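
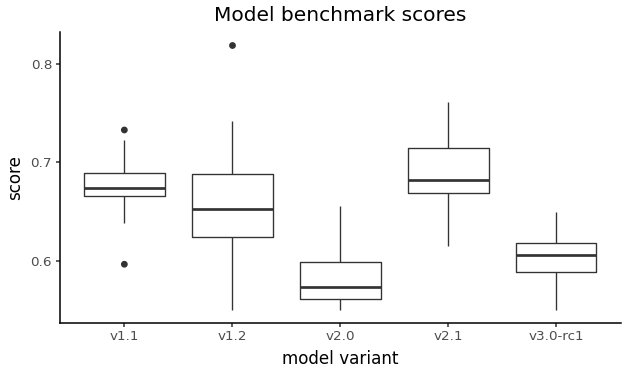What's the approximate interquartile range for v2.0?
≈ 0.04

Q3 ≈ 0.60, Q1 ≈ 0.56; IQR ≈ 0.04.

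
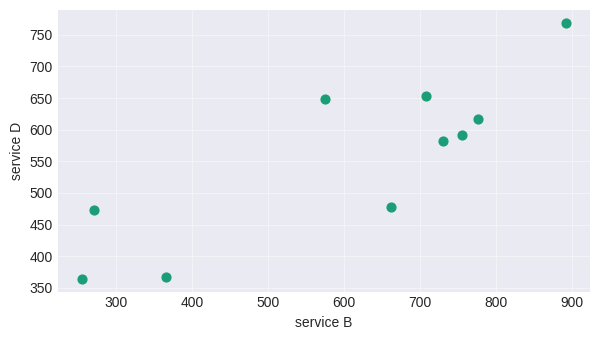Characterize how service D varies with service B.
positive, strong

Points are positively correlated; strong (|r| ≈ 0.8).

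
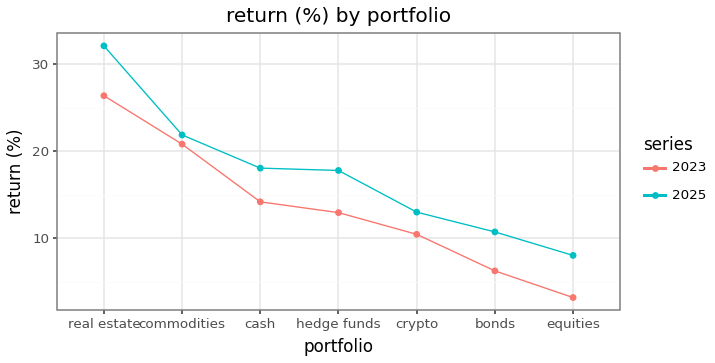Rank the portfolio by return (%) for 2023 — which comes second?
commodities

Top 3 for 2023: real estate ≈ 25, commodities ≈ 20, cash ≈ 15.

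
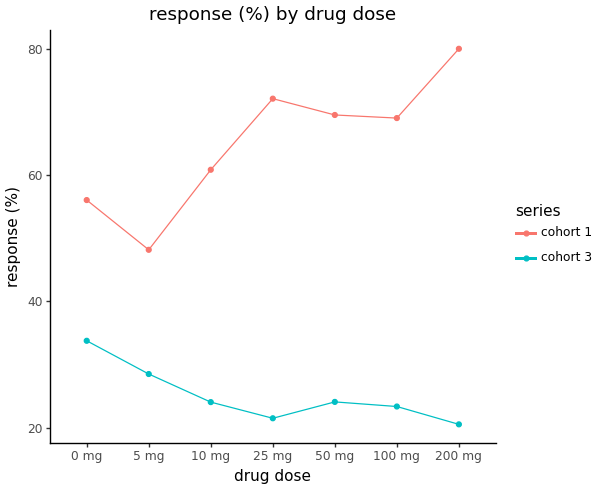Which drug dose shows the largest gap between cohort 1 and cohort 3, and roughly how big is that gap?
200 mg: cohort 1 ≈ 80, cohort 3 ≈ 20 → gap ≈ 60. Next-largest (25 mg) is only ≈ 50.

200 mg, ≈ 60 %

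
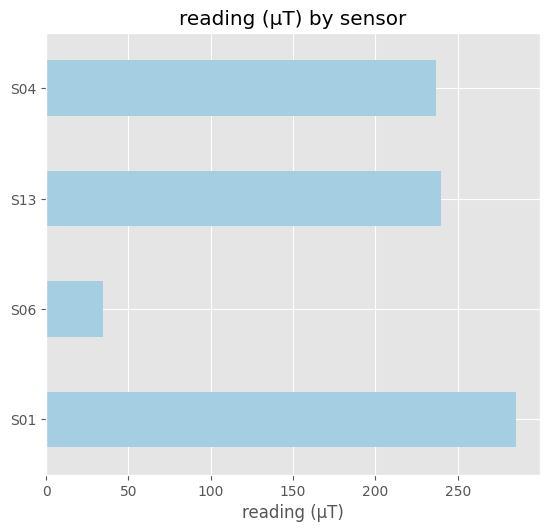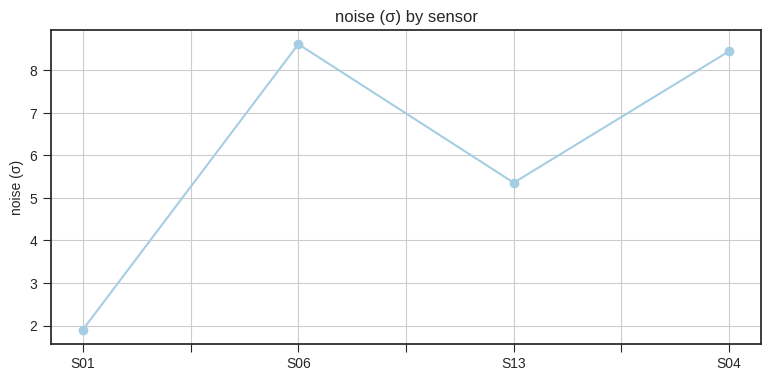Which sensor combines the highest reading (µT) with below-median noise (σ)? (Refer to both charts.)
Chart 2 median noise (σ) ≈ 7; below-median sensors: S01, S13. Among those, S01 has the highest reading (µT) (≈ 300).

S01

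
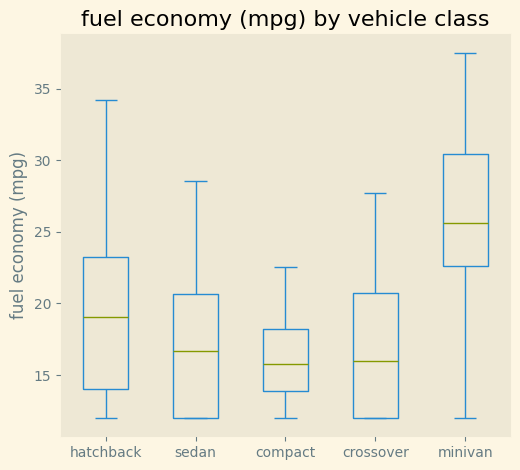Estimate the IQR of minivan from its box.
Q3 ≈ 30, Q1 ≈ 23; IQR ≈ 7.

≈ 7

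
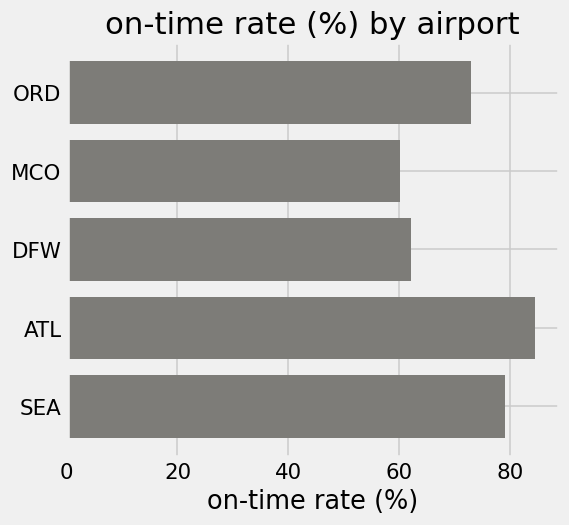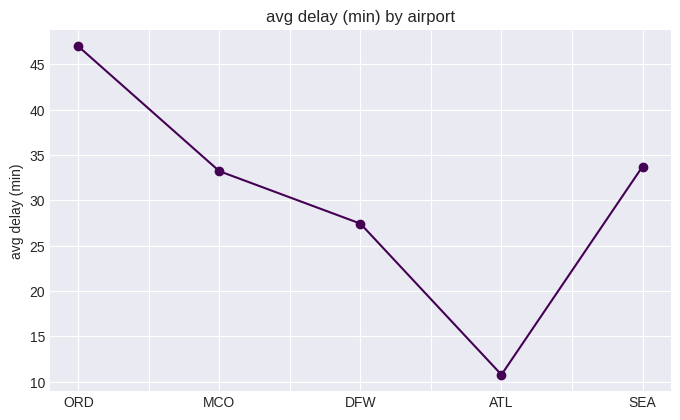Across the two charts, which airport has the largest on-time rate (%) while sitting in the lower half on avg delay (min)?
ATL

Chart 2 median avg delay (min) ≈ 35; below-median airports: DFW, ATL. Among those, ATL has the highest on-time rate (%) (≈ 80).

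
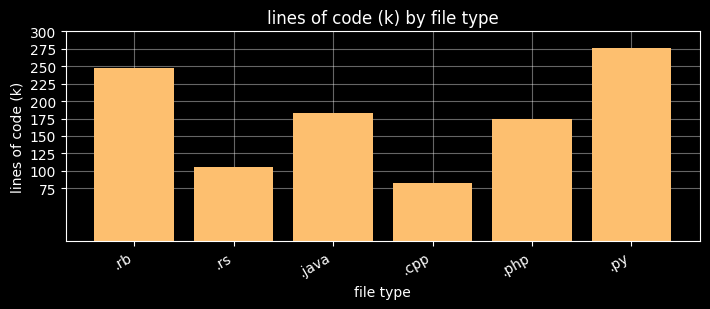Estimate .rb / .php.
.rb ≈ 250, .php ≈ 175; 250/175 ≈ 1.43.

≈ 1.43×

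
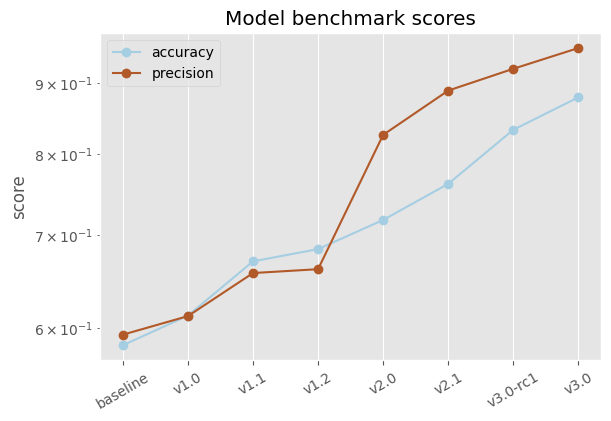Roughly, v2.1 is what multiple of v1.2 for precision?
≈ 1.38×

v2.1 ≈ 0.90, v1.2 ≈ 0.65; 0.90/0.65 ≈ 1.38.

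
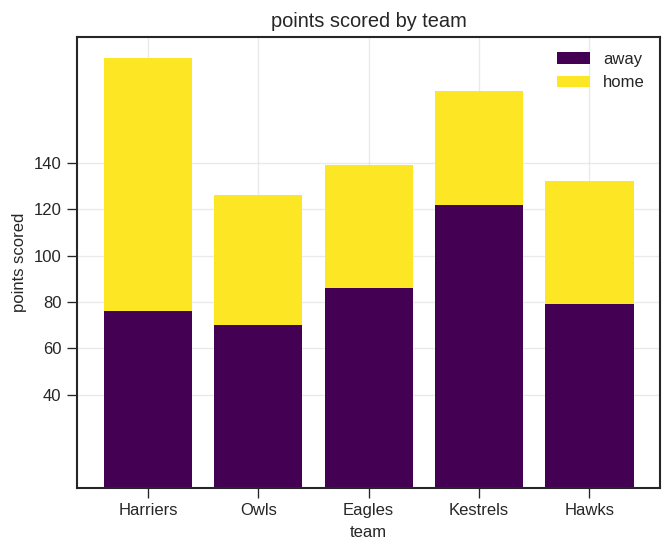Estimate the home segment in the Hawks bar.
home top ≈ 140, bottom ≈ 80; segment ≈ 60.

≈ 60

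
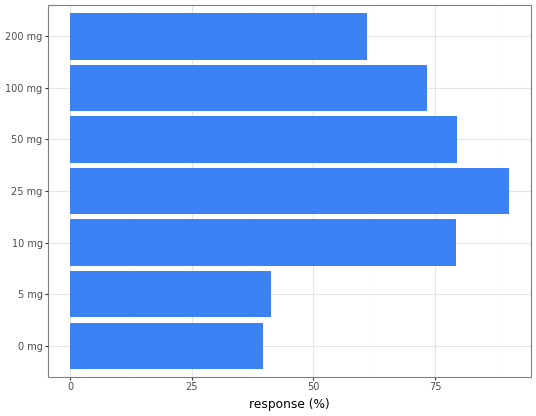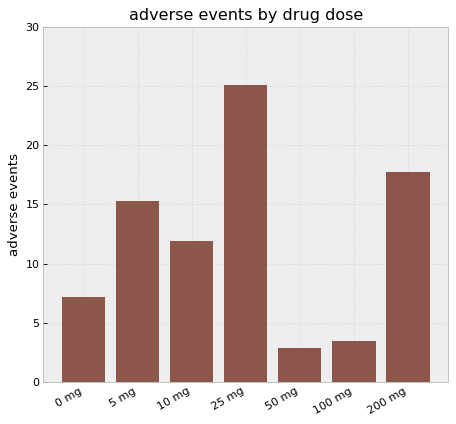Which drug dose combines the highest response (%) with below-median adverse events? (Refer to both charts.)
Chart 2 median adverse events ≈ 10; below-median drug doses: 0 mg, 50 mg, 100 mg. Among those, 50 mg has the highest response (%) (≈ 80).

50 mg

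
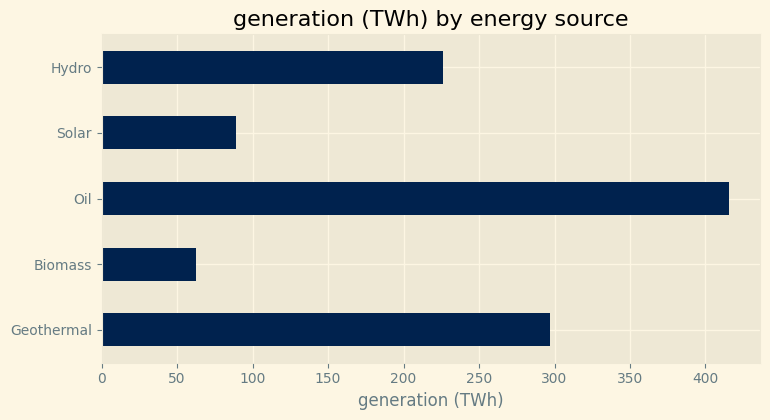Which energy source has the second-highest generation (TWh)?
Geothermal

Top 3: Oil ≈ 400, Geothermal ≈ 300, Hydro ≈ 250.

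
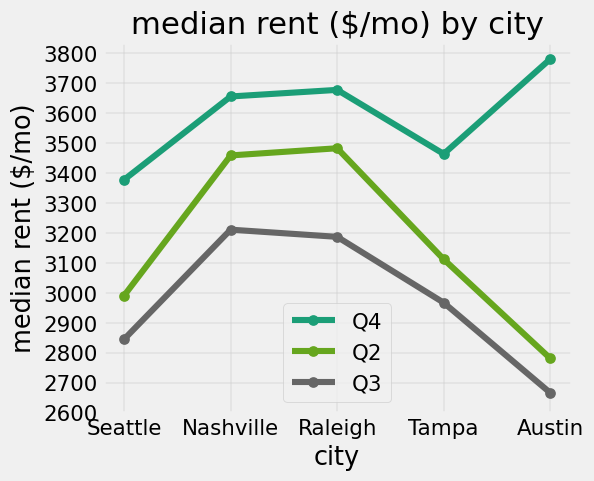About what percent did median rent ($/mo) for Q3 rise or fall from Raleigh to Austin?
≈ -15.6%

Raleigh ≈ 3200, Austin ≈ 2700; (2700 − 3200) / 3200 ≈ -15.6%.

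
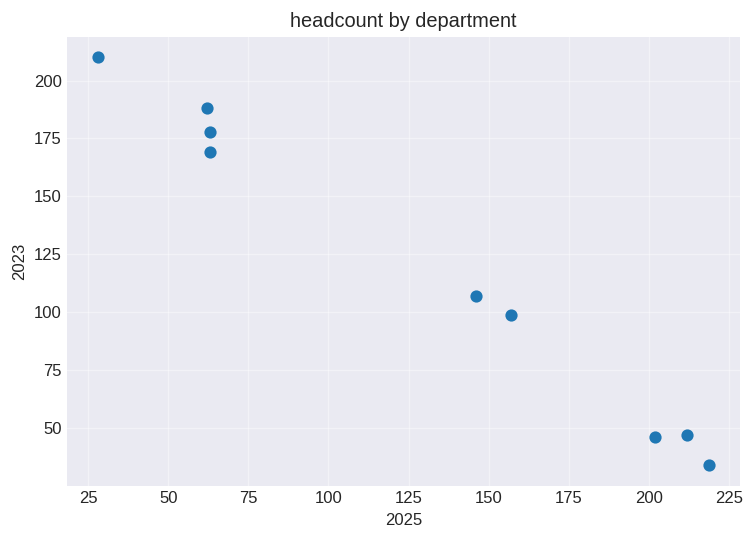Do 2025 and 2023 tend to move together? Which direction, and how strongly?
negative, strong

Points are negatively correlated; strong (|r| ≈ 1.0).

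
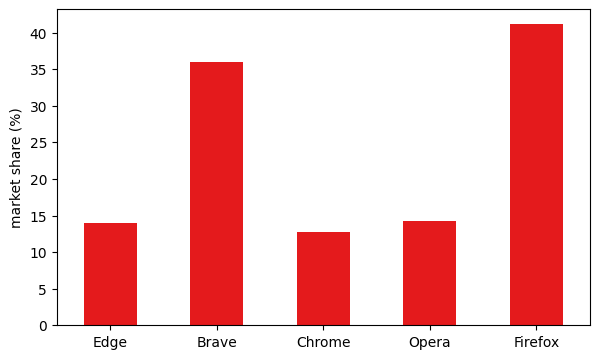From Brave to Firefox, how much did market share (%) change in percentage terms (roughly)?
≈ +14.3%

Brave ≈ 35, Firefox ≈ 40; (40 − 35) / 35 ≈ +14.3%.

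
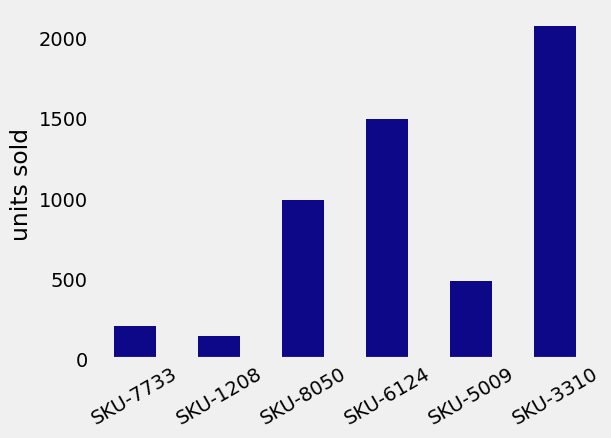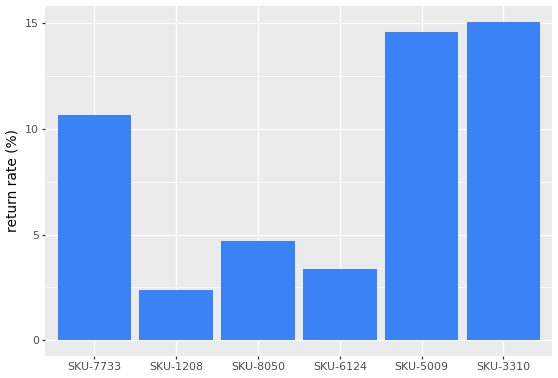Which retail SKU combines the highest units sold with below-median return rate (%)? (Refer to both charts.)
Chart 2 median return rate (%) ≈ 8; below-median retail SKUs: SKU-1208, SKU-8050, SKU-6124. Among those, SKU-6124 has the highest units sold (≈ 1400).

SKU-6124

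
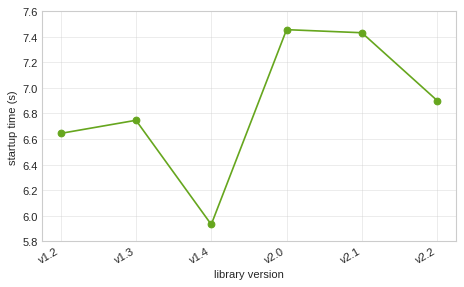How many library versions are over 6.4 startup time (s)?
5

Above 6.4: v1.2, v1.3, v2.0, v2.1, v2.2.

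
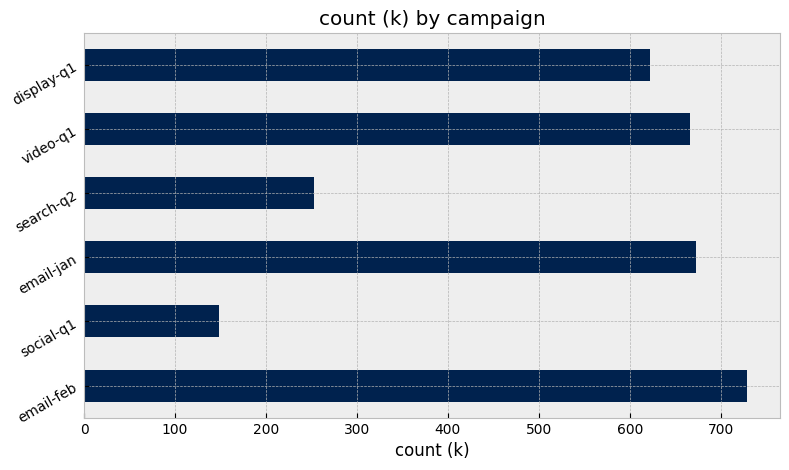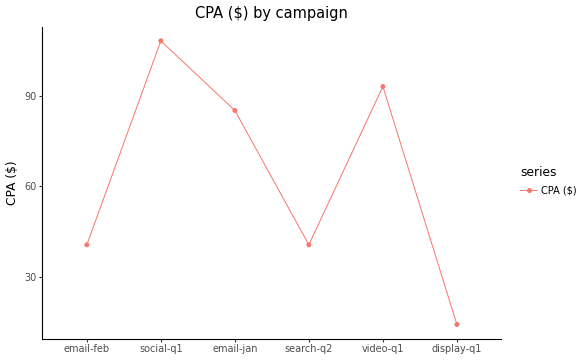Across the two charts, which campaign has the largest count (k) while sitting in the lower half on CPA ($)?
Chart 2 median CPA ($) ≈ 60; below-median campaigns: email-feb, search-q2, display-q1. Among those, email-feb has the highest count (k) (≈ 700).

email-feb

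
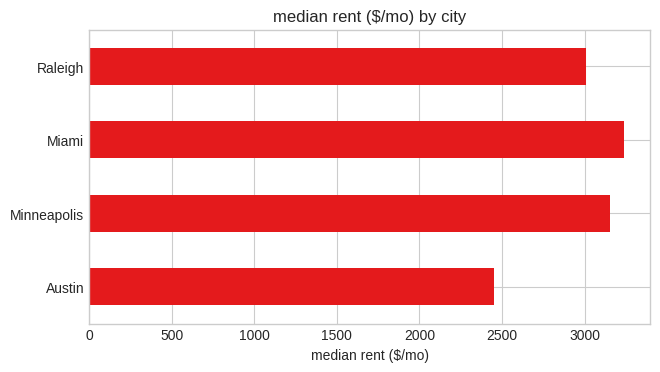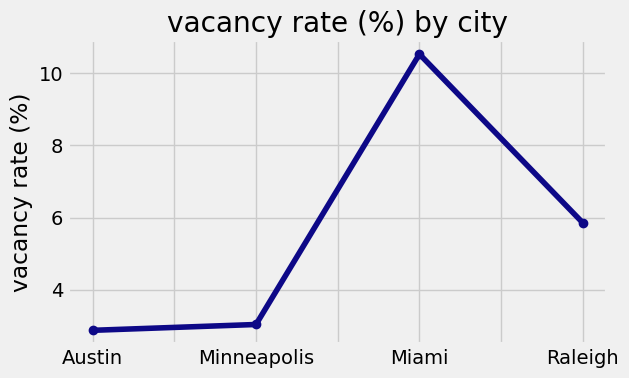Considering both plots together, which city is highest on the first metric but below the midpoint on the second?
Chart 2 median vacancy rate (%) ≈ 4; below-median cities: Austin, Minneapolis. Among those, Minneapolis has the highest median rent ($/mo) (≈ 3000).

Minneapolis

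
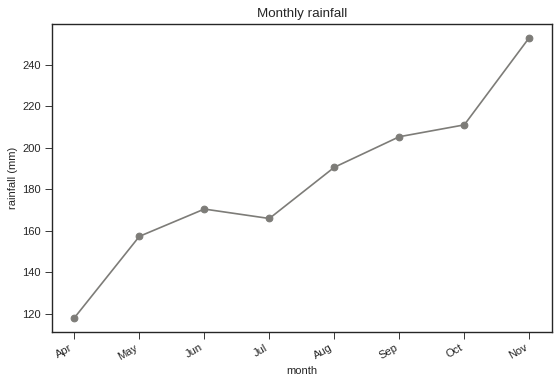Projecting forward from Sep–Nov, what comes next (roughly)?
≈ 290

Last three: 200, 220, 260 → slope ≈ 30/step → next ≈ 290.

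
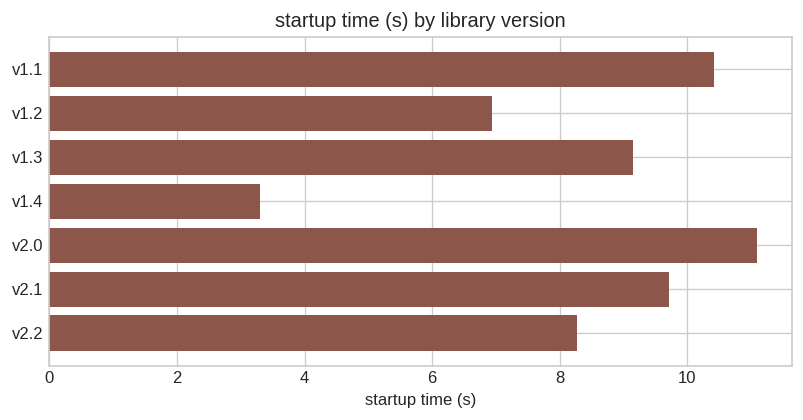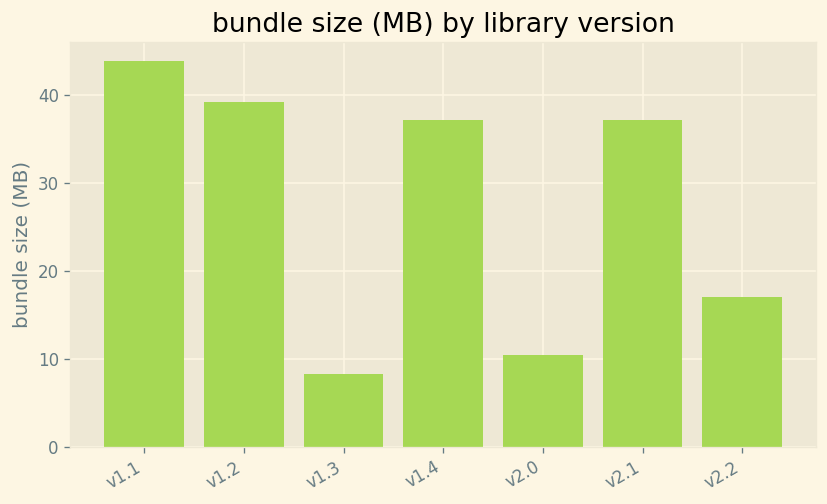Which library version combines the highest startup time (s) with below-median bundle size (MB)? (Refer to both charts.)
Chart 2 median bundle size (MB) ≈ 35; below-median library versions: v1.3, v2.0, v2.2. Among those, v2.0 has the highest startup time (s) (≈ 12).

v2.0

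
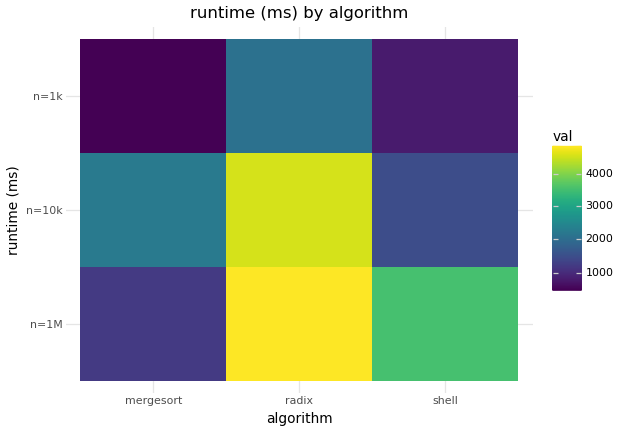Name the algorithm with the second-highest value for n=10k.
Top 3 for n=10k: radix ≈ 4500, mergesort ≈ 2000, shell ≈ 1500.

mergesort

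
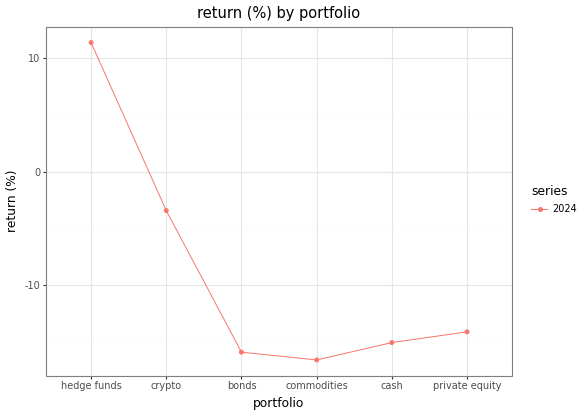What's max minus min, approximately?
≈ 25

Max hedge funds ≈ 10, min commodities ≈ -15; range ≈ 25.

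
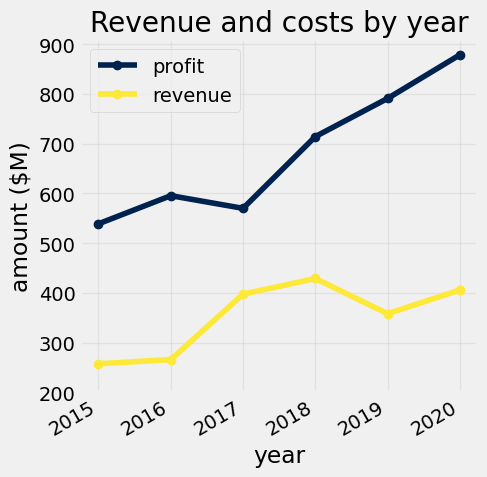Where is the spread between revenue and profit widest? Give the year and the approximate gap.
2020: revenue ≈ 400, profit ≈ 900 → gap ≈ 500. Next-largest (2019) is only ≈ 400.

2020, ≈ 500 $M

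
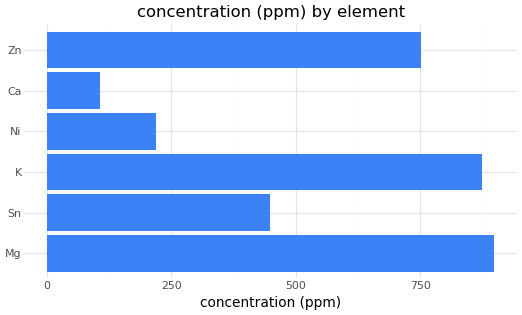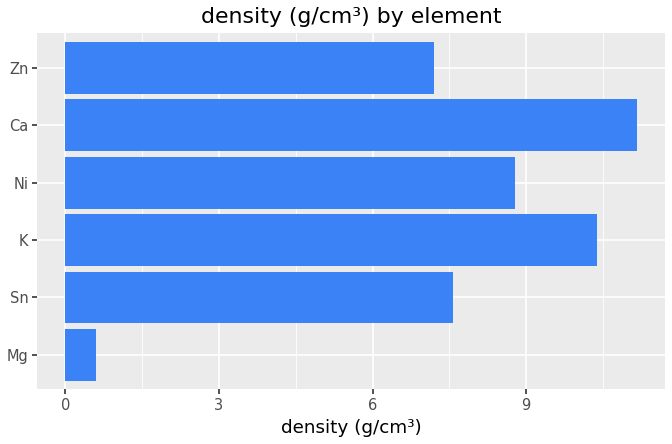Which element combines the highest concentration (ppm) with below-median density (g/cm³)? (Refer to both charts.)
Mg

Chart 2 median density (g/cm³) ≈ 8; below-median elements: Mg, Sn, Zn. Among those, Mg has the highest concentration (ppm) (≈ 900).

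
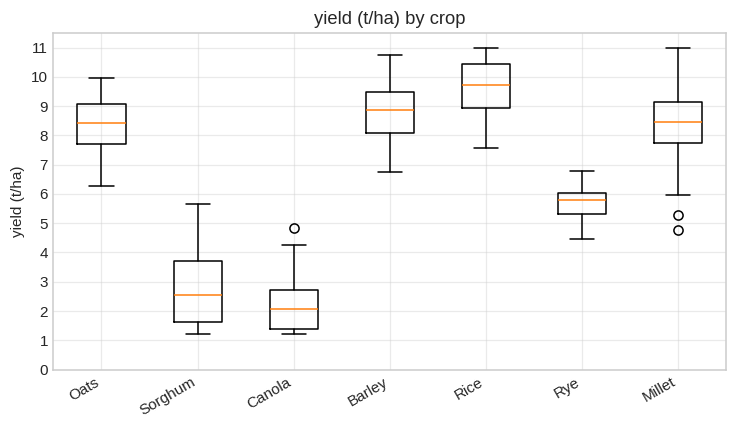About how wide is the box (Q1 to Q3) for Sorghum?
≈ 2

Q3 ≈ 4, Q1 ≈ 2; IQR ≈ 2.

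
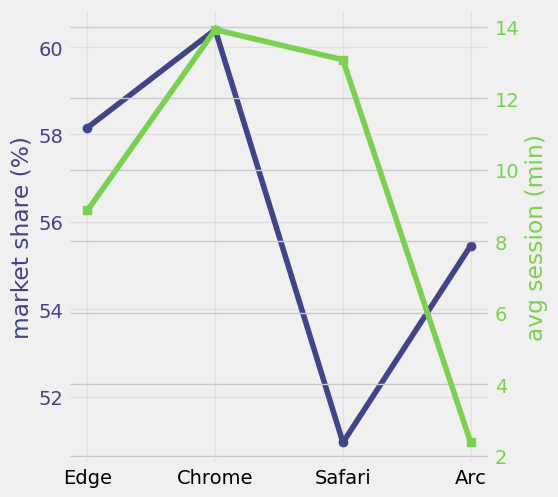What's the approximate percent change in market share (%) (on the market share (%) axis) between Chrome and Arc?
Chrome ≈ 60, Arc ≈ 55; (55 − 60) / 60 ≈ -8.3%.

≈ -8.3%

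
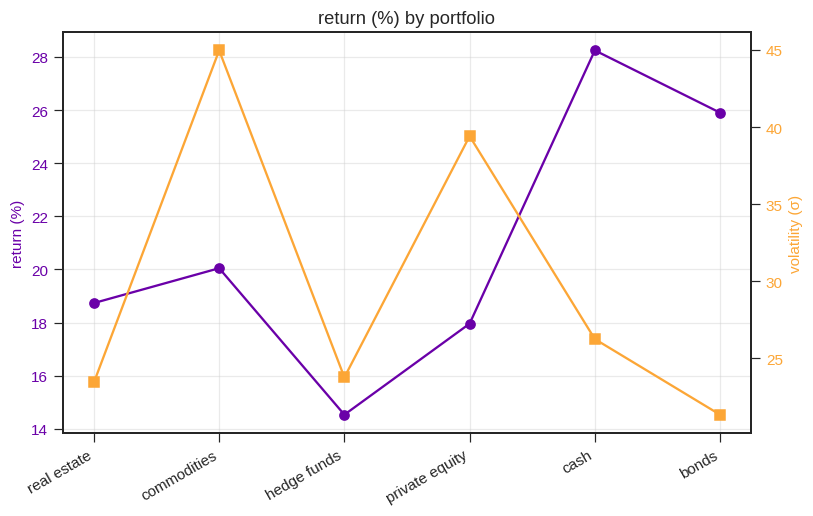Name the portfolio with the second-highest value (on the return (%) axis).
Top 3 (on the return (%) axis): cash ≈ 28, bonds ≈ 26, commodities ≈ 20.

bonds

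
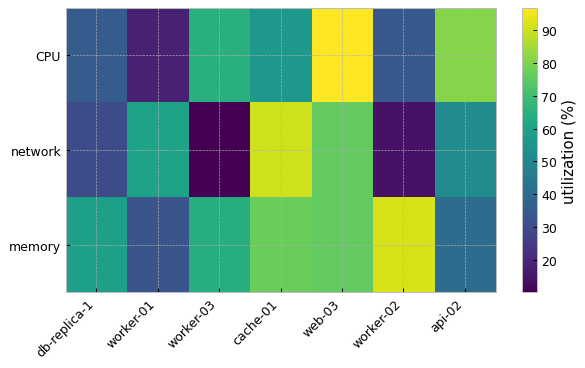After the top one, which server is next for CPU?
Top 3 for CPU: web-03 ≈ 100, api-02 ≈ 80, worker-03 ≈ 70.

api-02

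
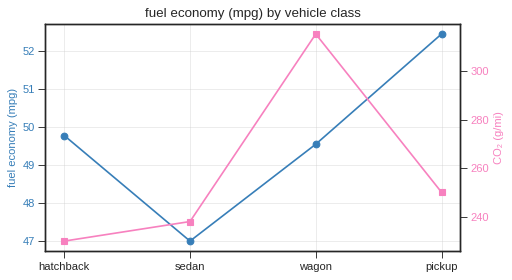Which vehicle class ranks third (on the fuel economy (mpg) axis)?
wagon

Top 4 (on the fuel economy (mpg) axis): pickup ≈ 52.5, hatchback ≈ 50.0, wagon ≈ 49.5, sedan ≈ 47.0.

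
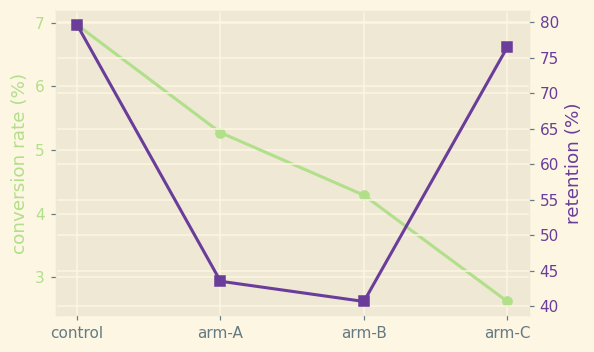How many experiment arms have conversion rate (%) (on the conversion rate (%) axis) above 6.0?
1

Above 6.0: control.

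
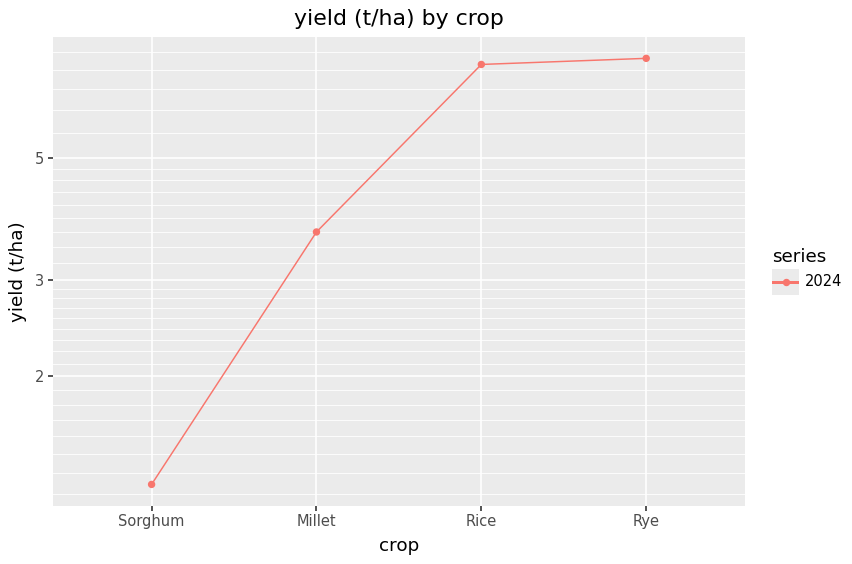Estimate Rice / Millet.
≈ 1.75×

Rice ≈ 7, Millet ≈ 4; 7/4 ≈ 1.75.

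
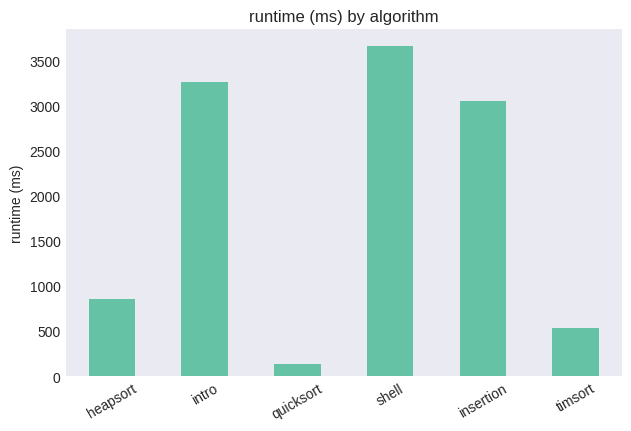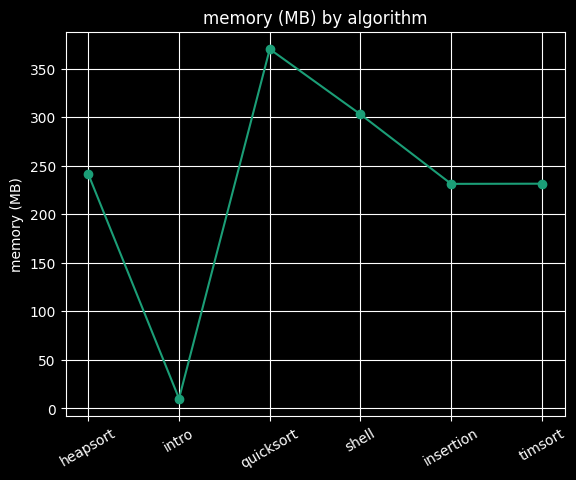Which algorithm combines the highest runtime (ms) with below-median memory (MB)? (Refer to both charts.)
intro

Chart 2 median memory (MB) ≈ 250; below-median algorithms: intro, insertion, timsort. Among those, intro has the highest runtime (ms) (≈ 3500).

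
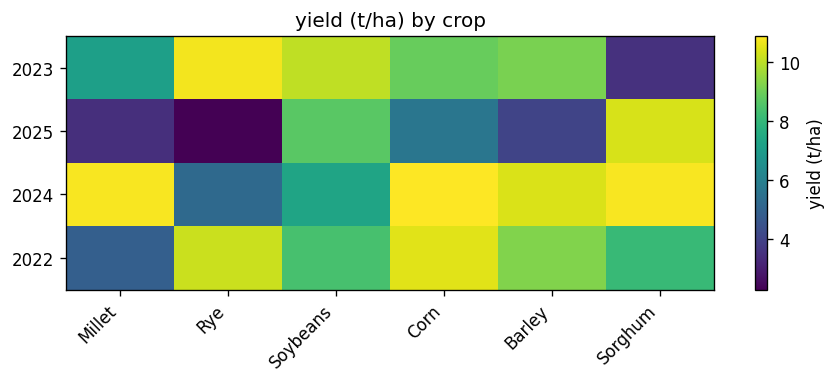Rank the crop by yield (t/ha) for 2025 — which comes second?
Soybeans

Top 3 for 2025: Sorghum ≈ 10, Soybeans ≈ 9, Corn ≈ 6.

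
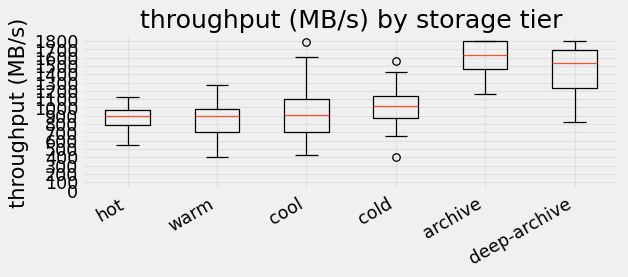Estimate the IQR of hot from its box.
≈ 200

Q3 ≈ 1000, Q1 ≈ 800; IQR ≈ 200.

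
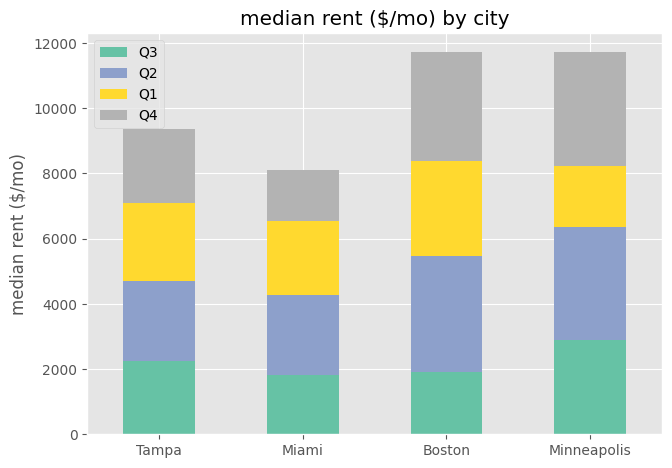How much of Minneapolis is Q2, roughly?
≈ 3000

Q2 top ≈ 6000, bottom ≈ 3000; segment ≈ 3000.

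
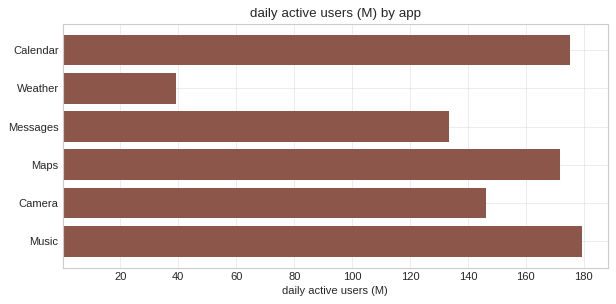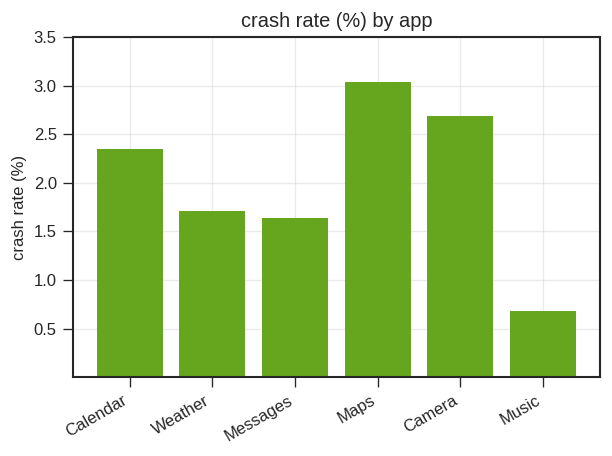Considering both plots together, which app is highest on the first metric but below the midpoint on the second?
Music

Chart 2 median crash rate (%) ≈ 2; below-median apps: Weather, Messages, Music. Among those, Music has the highest daily active users (M) (≈ 180).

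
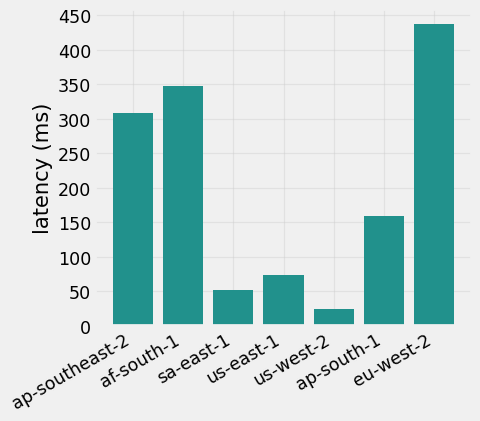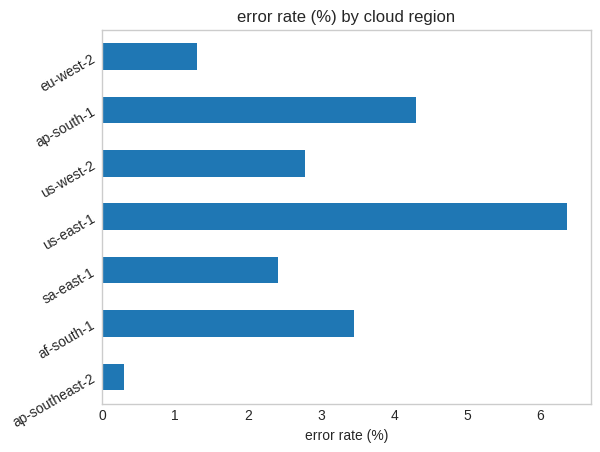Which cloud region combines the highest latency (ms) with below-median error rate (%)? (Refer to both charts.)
eu-west-2

Chart 2 median error rate (%) ≈ 3; below-median cloud regions: ap-southeast-2, sa-east-1, eu-west-2. Among those, eu-west-2 has the highest latency (ms) (≈ 450).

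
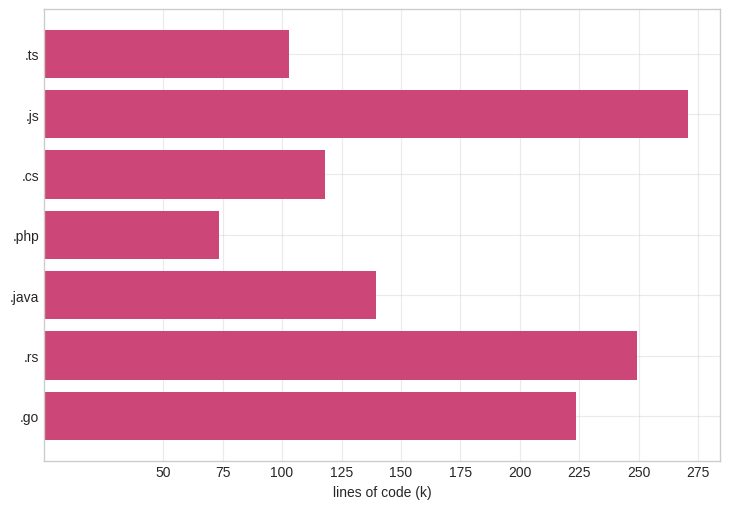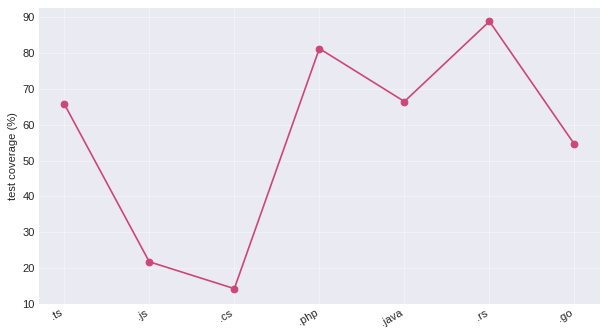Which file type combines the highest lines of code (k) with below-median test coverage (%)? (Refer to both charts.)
.js

Chart 2 median test coverage (%) ≈ 70; below-median file types: .js, .cs, .go. Among those, .js has the highest lines of code (k) (≈ 275).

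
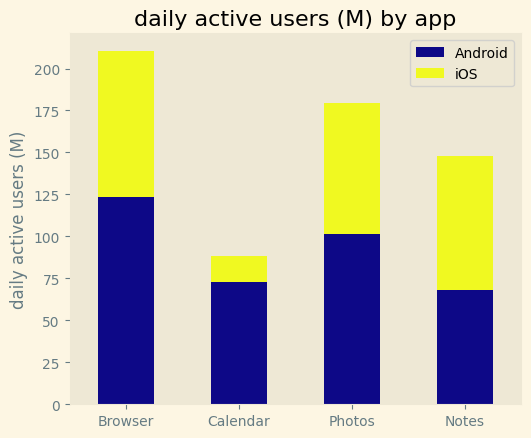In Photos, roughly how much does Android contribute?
Android top ≈ 100, bottom ≈ 0; segment ≈ 100.

≈ 100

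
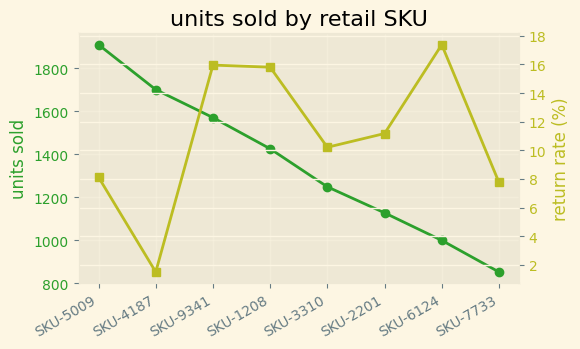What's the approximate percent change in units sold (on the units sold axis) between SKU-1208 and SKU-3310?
SKU-1208 ≈ 1400, SKU-3310 ≈ 1200; (1200 − 1400) / 1400 ≈ -14.3%.

≈ -14.3%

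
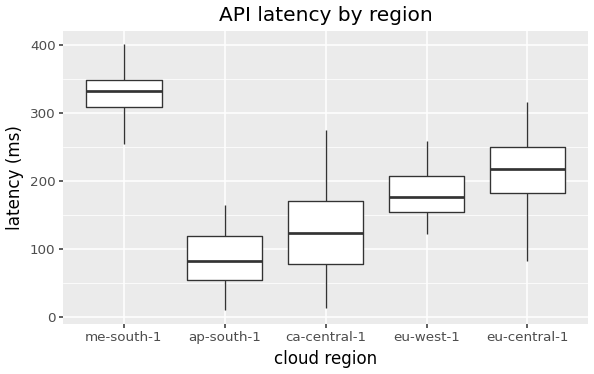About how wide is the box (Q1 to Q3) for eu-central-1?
≈ 75

Q3 ≈ 250, Q1 ≈ 175; IQR ≈ 75.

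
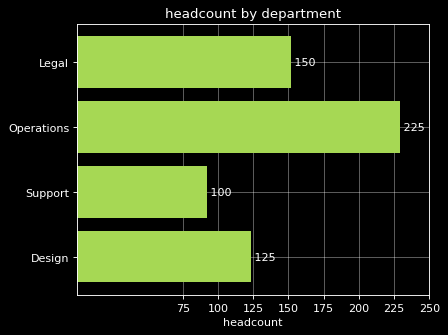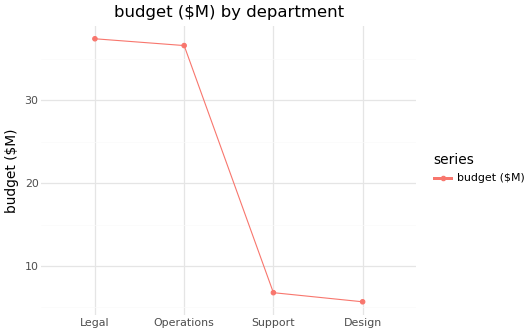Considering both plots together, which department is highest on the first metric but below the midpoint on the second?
Chart 2 median budget ($M) ≈ 20; below-median departments: Support, Design. Among those, Design has the highest headcount (≈ 125).

Design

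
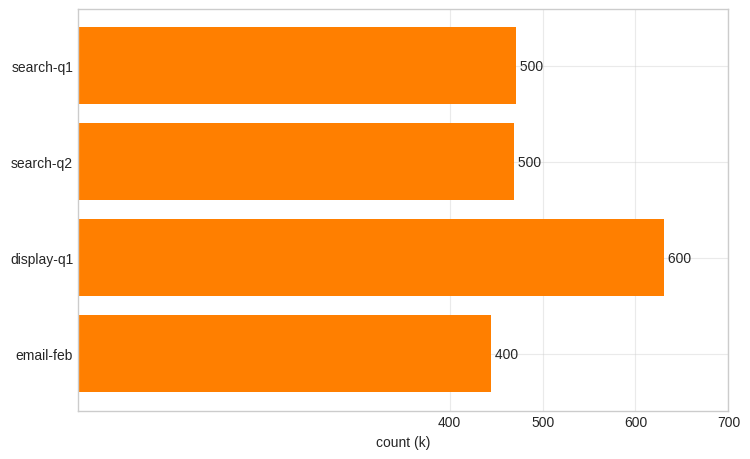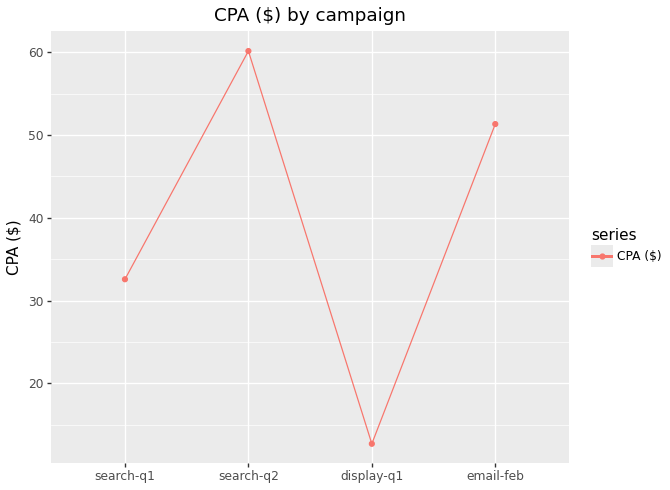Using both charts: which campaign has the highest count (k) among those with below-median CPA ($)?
Chart 2 median CPA ($) ≈ 40; below-median campaigns: search-q1, display-q1. Among those, display-q1 has the highest count (k) (≈ 600).

display-q1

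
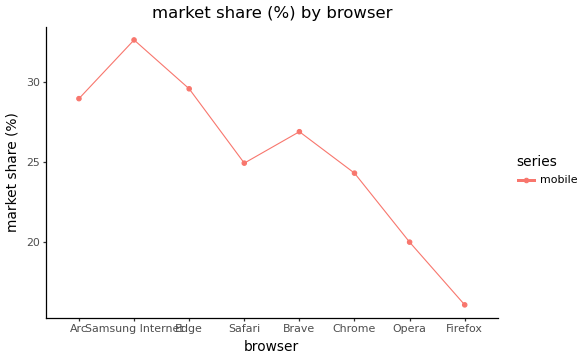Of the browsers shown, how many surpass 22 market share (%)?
Above 22: Arc, Samsung Internet, Edge, Safari, Brave, Chrome.

6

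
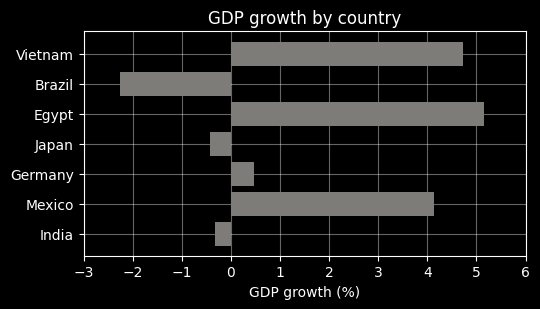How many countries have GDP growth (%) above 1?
3

Above 1: Vietnam, Egypt, Mexico.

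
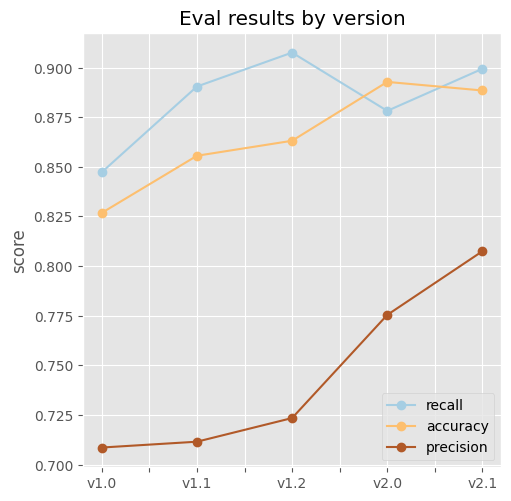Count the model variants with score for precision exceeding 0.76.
2

Above 0.76: v2.0, v2.1.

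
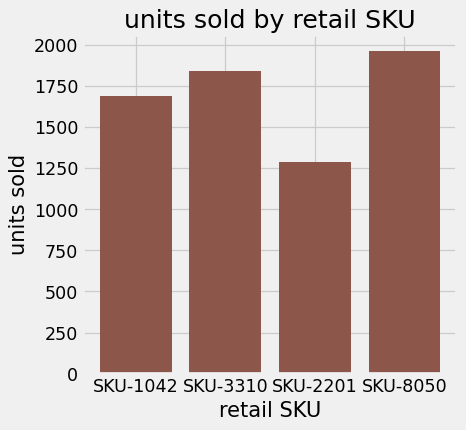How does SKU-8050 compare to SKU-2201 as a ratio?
SKU-8050 ≈ 2000, SKU-2201 ≈ 1200; 2000/1200 ≈ 1.67.

≈ 1.67×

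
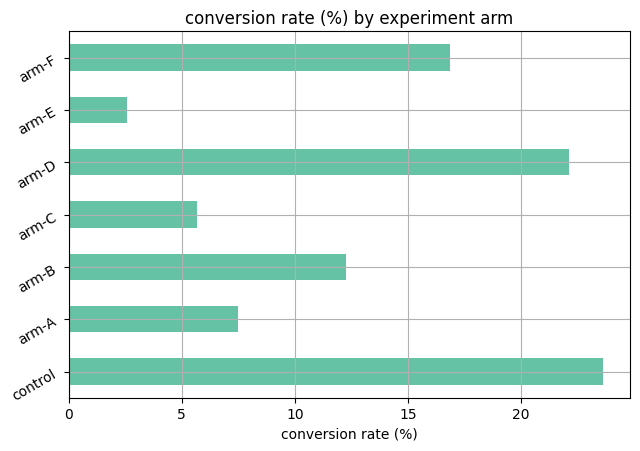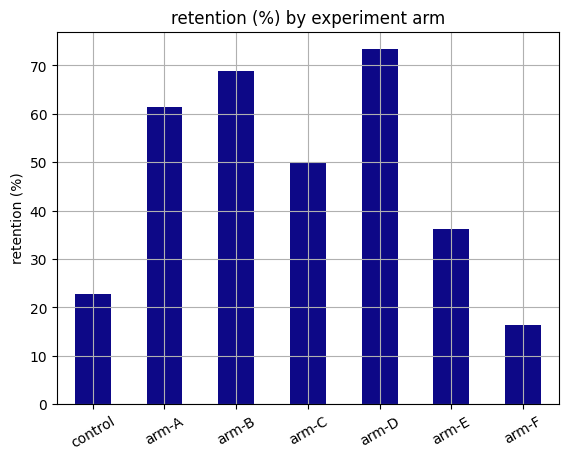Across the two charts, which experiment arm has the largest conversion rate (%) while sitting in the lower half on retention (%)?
Chart 2 median retention (%) ≈ 50; below-median experiment arms: control, arm-E, arm-F. Among those, control has the highest conversion rate (%) (≈ 25).

control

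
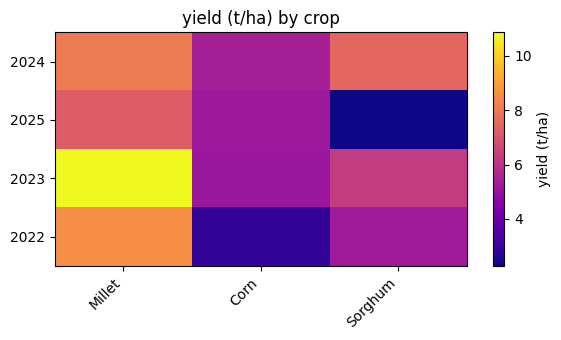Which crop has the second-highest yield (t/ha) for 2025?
Corn

Top 3 for 2025: Millet ≈ 7, Corn ≈ 5, Sorghum ≈ 2.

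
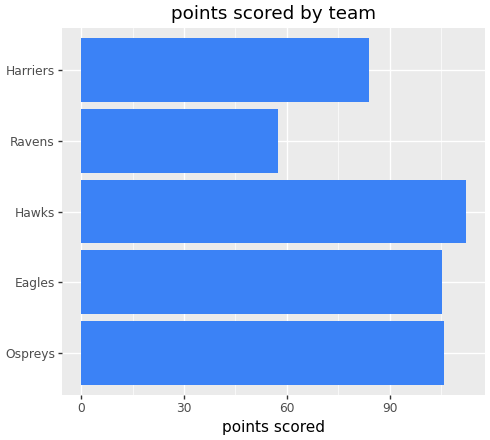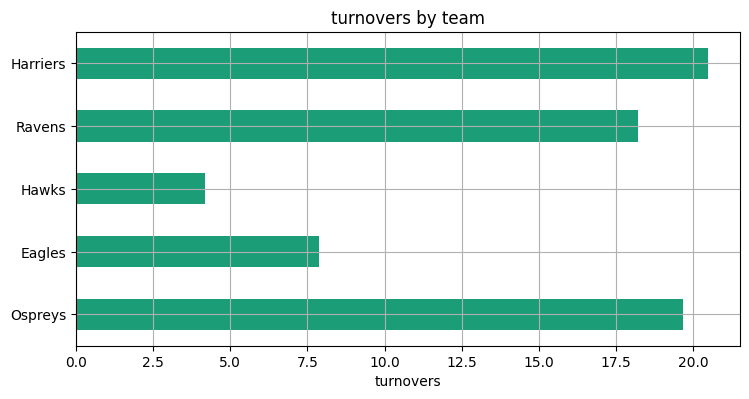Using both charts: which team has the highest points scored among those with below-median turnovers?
Chart 2 median turnovers ≈ 18; below-median teams: Eagles, Hawks. Among those, Hawks has the highest points scored (≈ 120).

Hawks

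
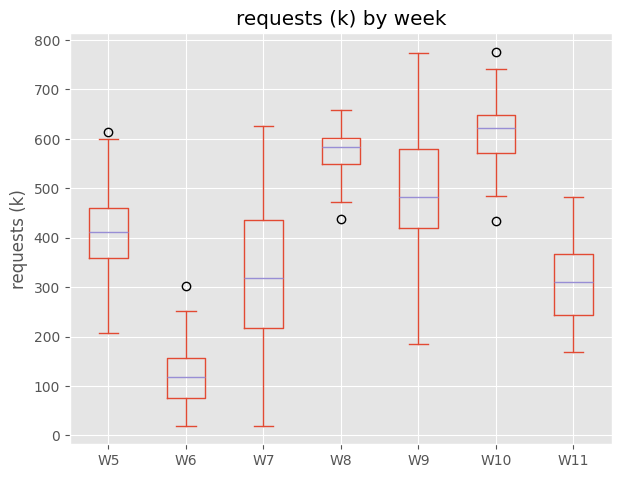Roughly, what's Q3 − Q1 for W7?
≈ 250

Q3 ≈ 450, Q1 ≈ 200; IQR ≈ 250.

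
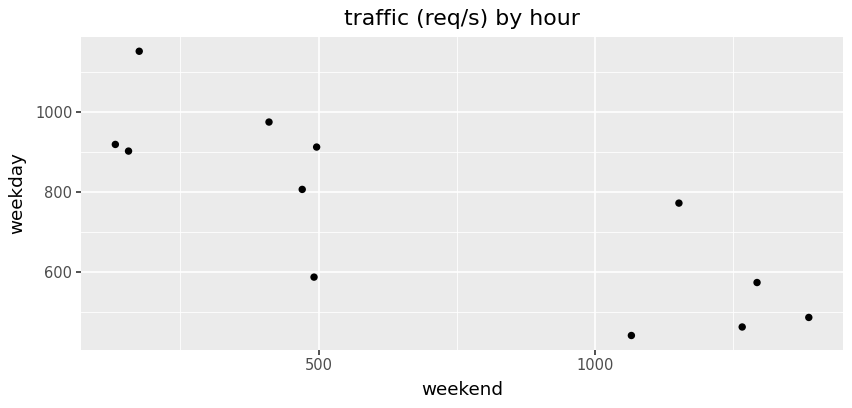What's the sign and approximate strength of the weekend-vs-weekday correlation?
Points are negatively correlated; strong (|r| ≈ 0.8).

negative, strong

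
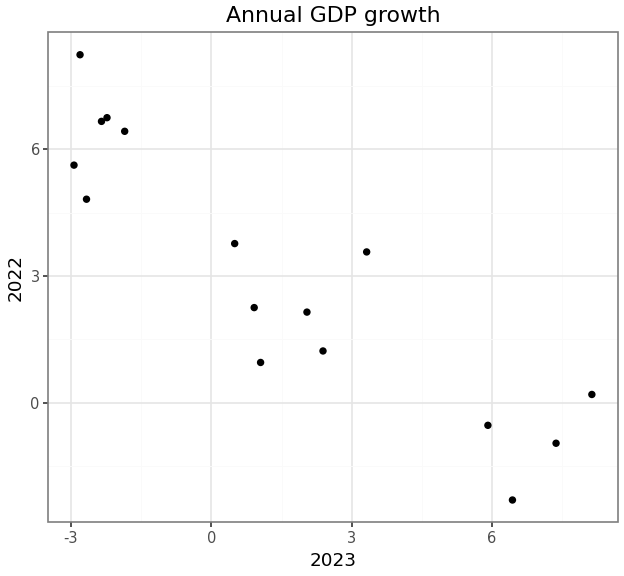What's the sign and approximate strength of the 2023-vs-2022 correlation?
negative, strong

Points are negatively correlated; strong (|r| ≈ 0.9).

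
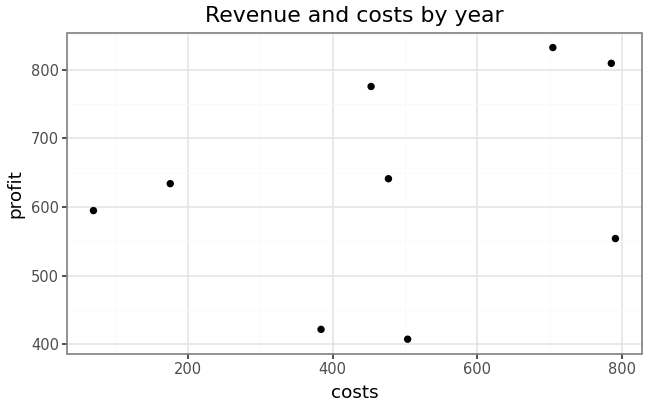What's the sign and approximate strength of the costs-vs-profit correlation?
positive, weak

Points are positively correlated; weak (|r| ≈ 0.3).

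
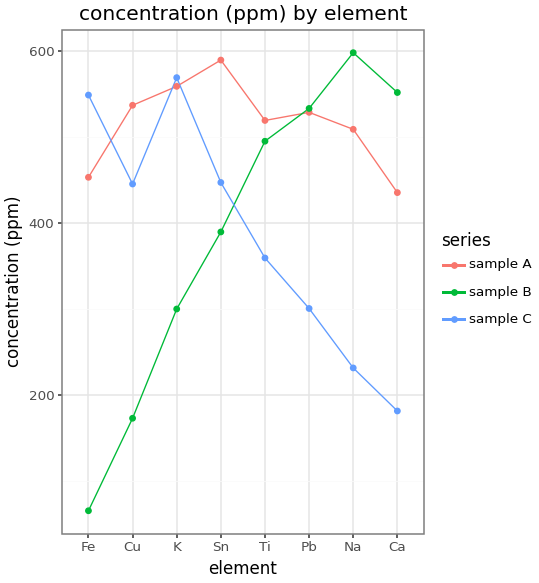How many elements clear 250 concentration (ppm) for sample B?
Above 250: K, Sn, Ti, Pb, Na, Ca.

6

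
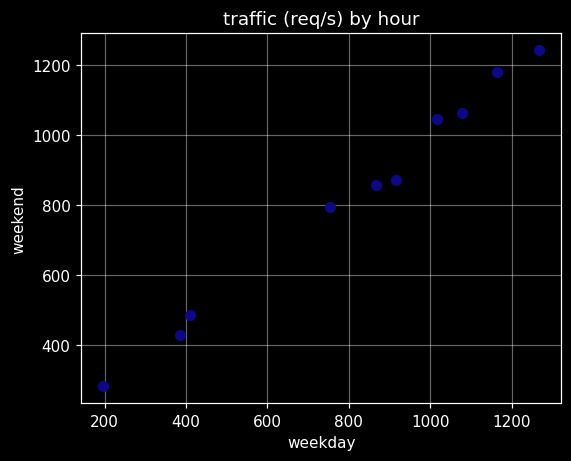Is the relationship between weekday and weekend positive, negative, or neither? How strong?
positive, strong

Points are positively correlated; strong (|r| ≈ 1.0).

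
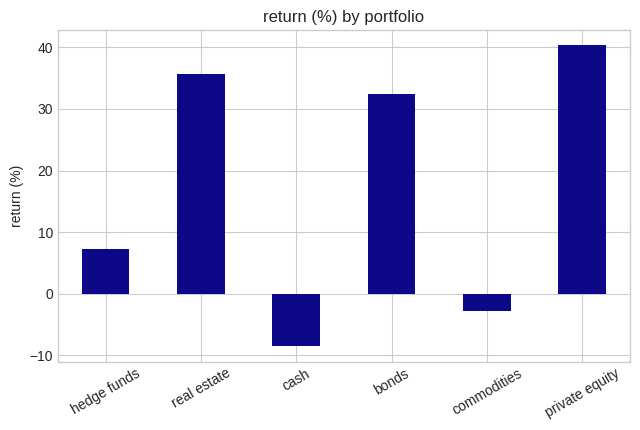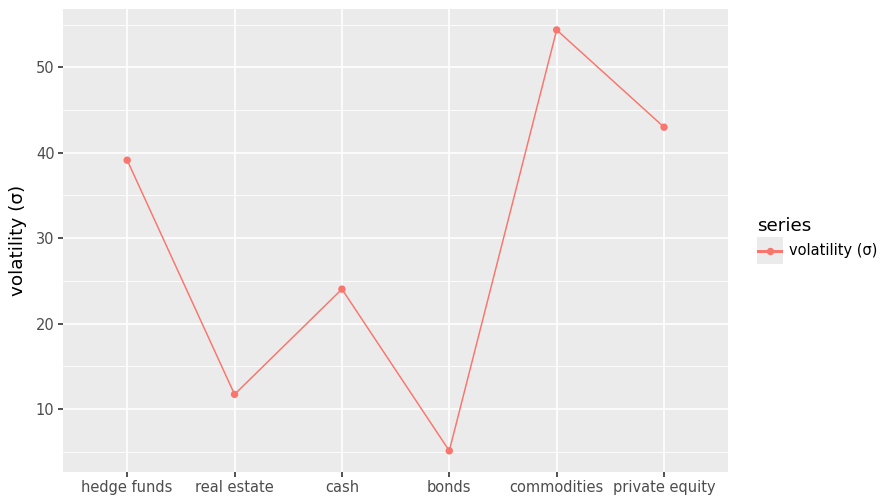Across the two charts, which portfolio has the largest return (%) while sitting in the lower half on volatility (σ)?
real estate

Chart 2 median volatility (σ) ≈ 30; below-median portfolios: real estate, cash, bonds. Among those, real estate has the highest return (%) (≈ 35).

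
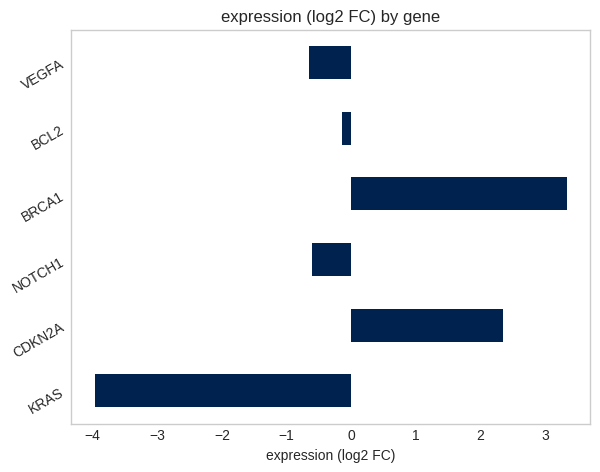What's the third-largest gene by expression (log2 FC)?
BCL2

Top 4: BRCA1 ≈ 3, CDKN2A ≈ 2, BCL2 ≈ 0, NOTCH1 ≈ -1.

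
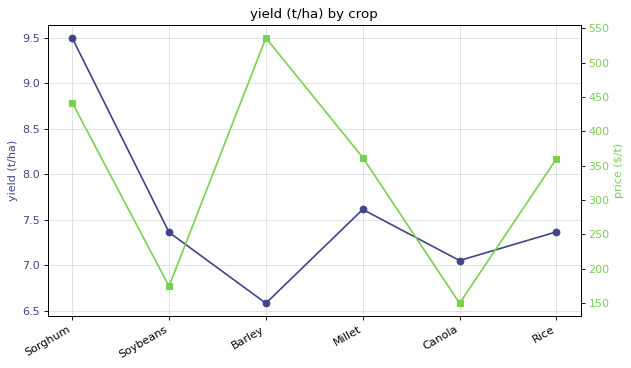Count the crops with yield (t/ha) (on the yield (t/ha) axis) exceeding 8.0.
Above 8.0: Sorghum.

1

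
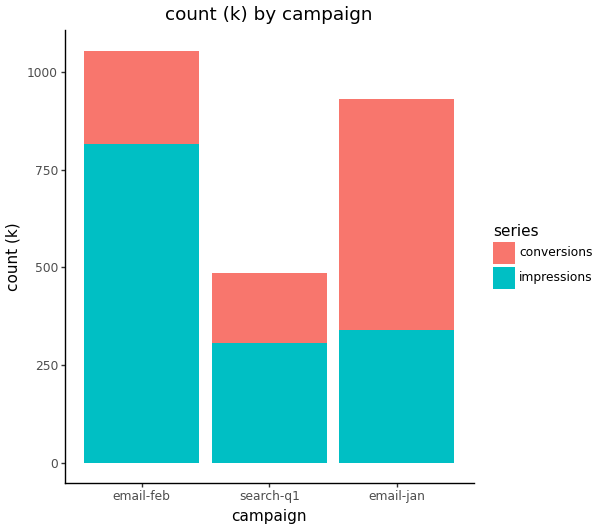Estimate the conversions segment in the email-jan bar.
≈ 600

conversions top ≈ 900, bottom ≈ 300; segment ≈ 600.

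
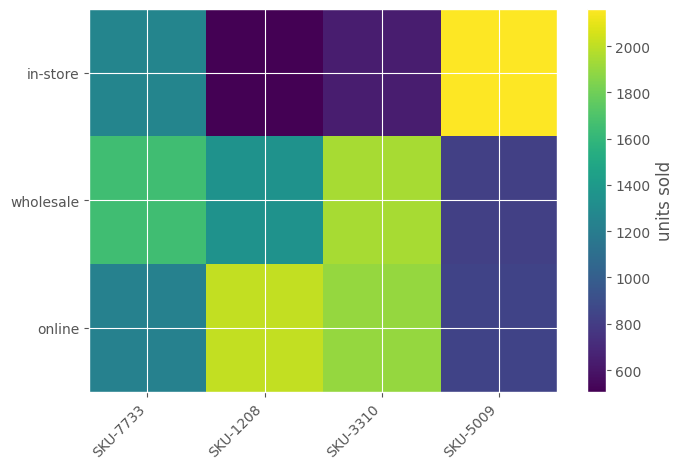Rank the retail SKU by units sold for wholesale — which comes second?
Top 3 for wholesale: SKU-3310 ≈ 2000, SKU-7733 ≈ 1600, SKU-1208 ≈ 1400.

SKU-7733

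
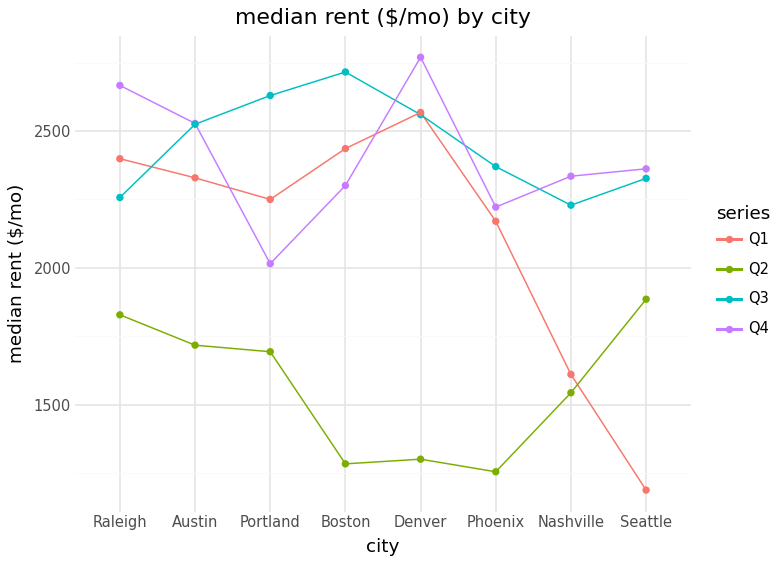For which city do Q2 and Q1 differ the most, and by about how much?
Denver: Q2 ≈ 1200, Q1 ≈ 2600 → gap ≈ 1400. Next-largest (Boston) is only ≈ 1200.

Denver, ≈ 1400 $/mo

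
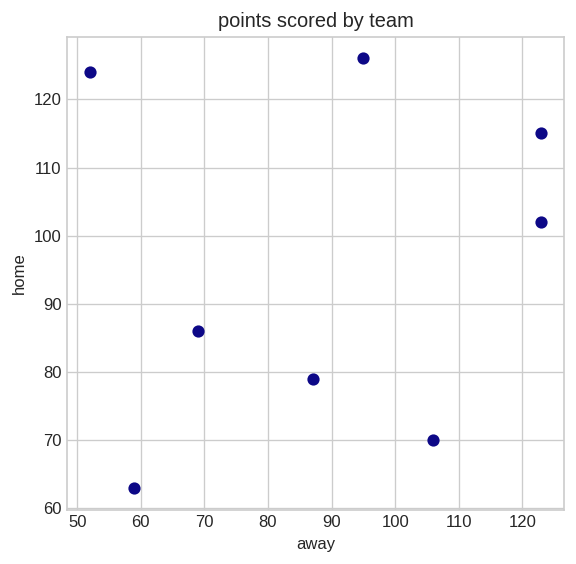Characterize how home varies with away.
Points are roughly uncorrelated; weak (|r| ≈ 0.2).

no clear correlation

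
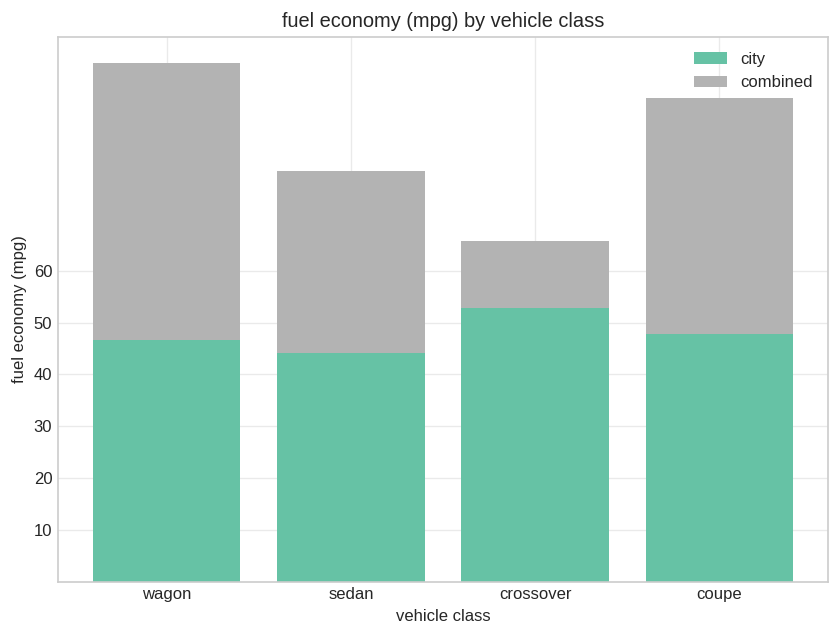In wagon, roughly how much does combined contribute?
combined top ≈ 100, bottom ≈ 50; segment ≈ 50.

≈ 50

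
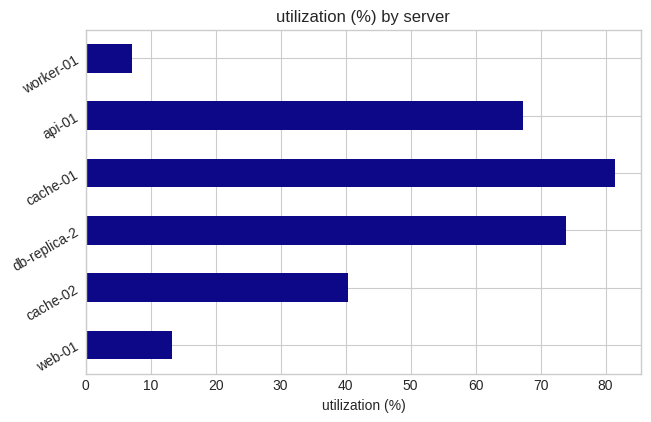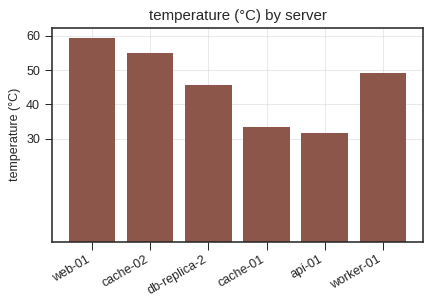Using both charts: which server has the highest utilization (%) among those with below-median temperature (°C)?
Chart 2 median temperature (°C) ≈ 50; below-median servers: db-replica-2, cache-01, api-01. Among those, cache-01 has the highest utilization (%) (≈ 80).

cache-01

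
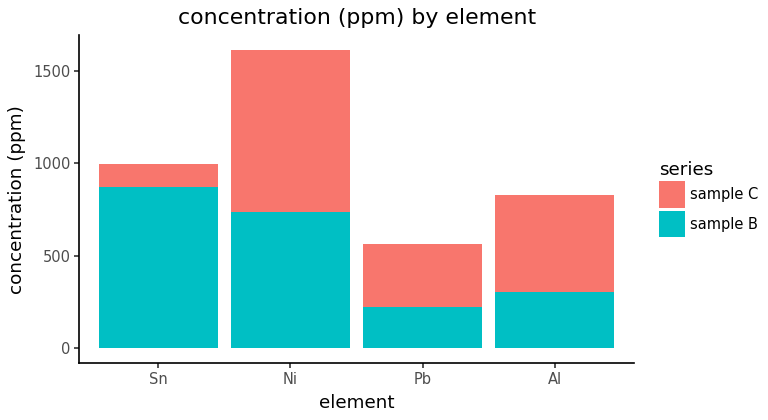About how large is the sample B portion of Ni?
sample B top ≈ 800, bottom ≈ 0; segment ≈ 800.

≈ 800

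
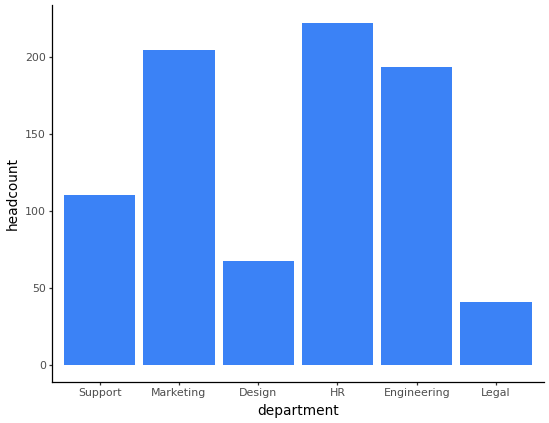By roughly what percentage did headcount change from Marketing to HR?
≈ +10%

Marketing ≈ 200, HR ≈ 220; (220 − 200) / 200 ≈ +10%.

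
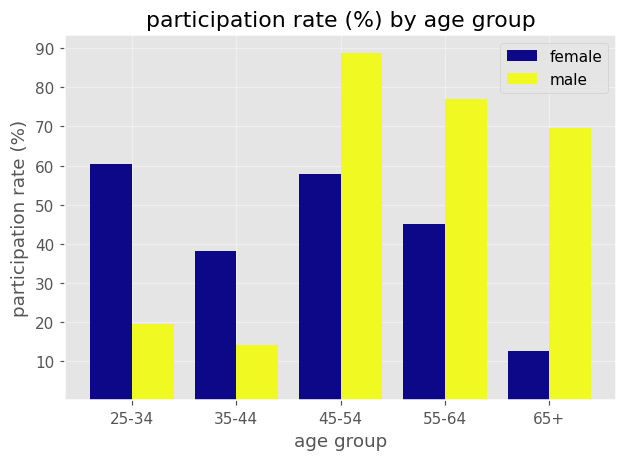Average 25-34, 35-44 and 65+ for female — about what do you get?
≈ 37

(60 + 40 + 10) / 3 ≈ 37.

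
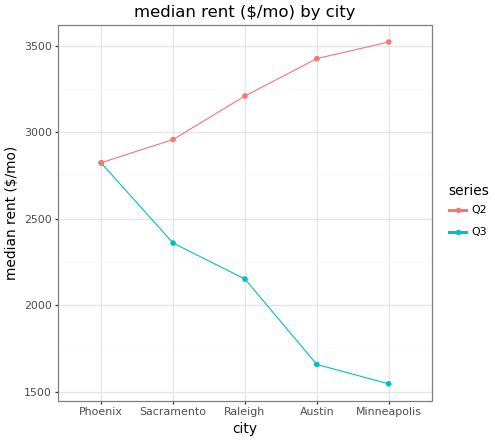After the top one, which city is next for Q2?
Top 3 for Q2: Minneapolis ≈ 3600, Austin ≈ 3400, Raleigh ≈ 3200.

Austin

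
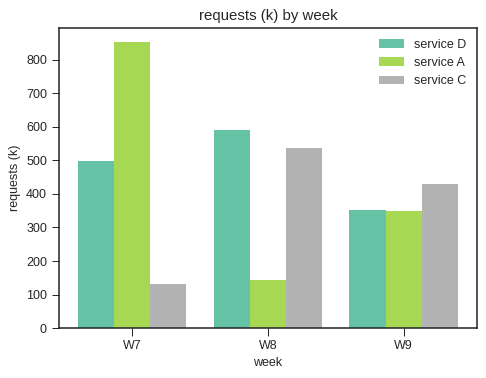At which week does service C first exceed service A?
W7: service C ≈ 100 vs service A ≈ 900 (not yet); W8: service C ≈ 500 vs service A ≈ 100 (first crossover).

W8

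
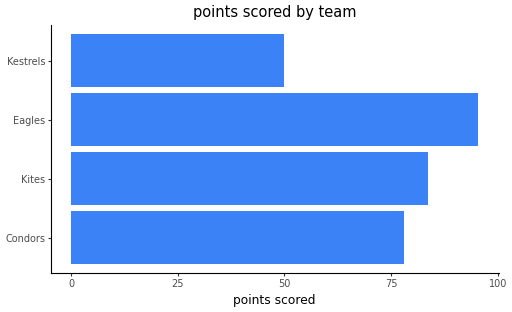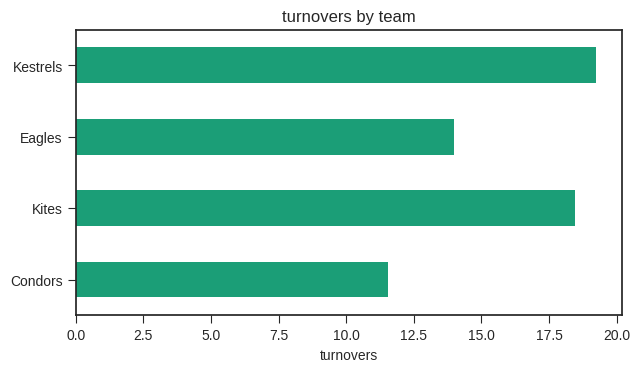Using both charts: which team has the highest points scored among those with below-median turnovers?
Chart 2 median turnovers ≈ 16; below-median teams: Condors, Eagles. Among those, Eagles has the highest points scored (≈ 100).

Eagles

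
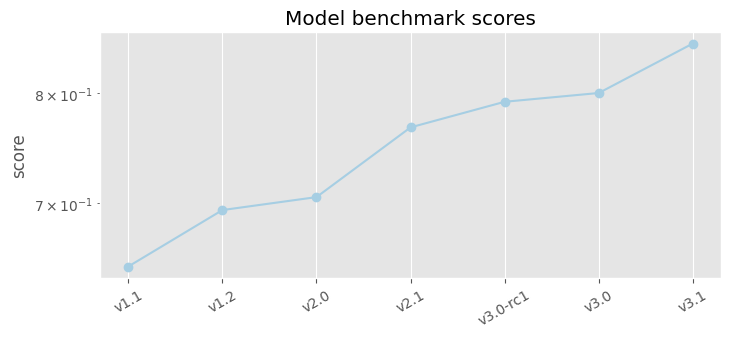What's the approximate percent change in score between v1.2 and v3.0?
≈ +14.3%

v1.2 ≈ 0.70, v3.0 ≈ 0.80; (0.80 − 0.70) / 0.70 ≈ +14.3%.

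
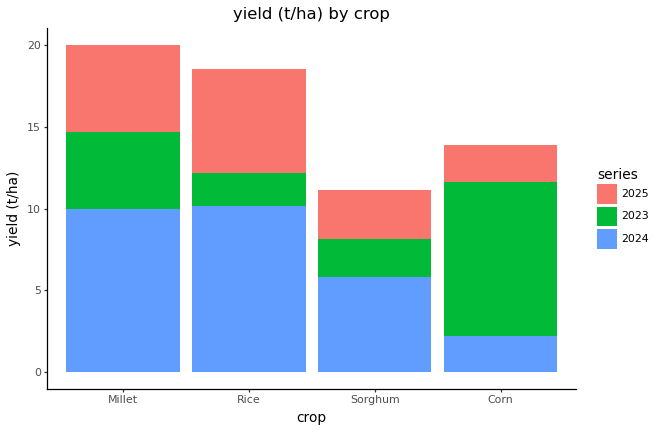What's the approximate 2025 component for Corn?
≈ 2

2025 top ≈ 14, bottom ≈ 12; segment ≈ 2.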